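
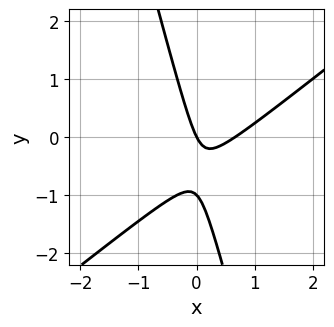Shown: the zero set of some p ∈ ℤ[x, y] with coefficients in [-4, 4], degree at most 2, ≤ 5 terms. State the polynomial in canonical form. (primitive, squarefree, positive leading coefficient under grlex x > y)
3*x^2 - 3*x*y - y^2 - 2*x - y

First, the degree is 2 — no degree-1 curve has this shape.
Next, against the integer gridlines: it crosses the x-axis at the gridline x = 0; the y-axis gridline crossings are at y ∈ {-1, 0}.
Finally, assembling these constraints gives the stated polynomial.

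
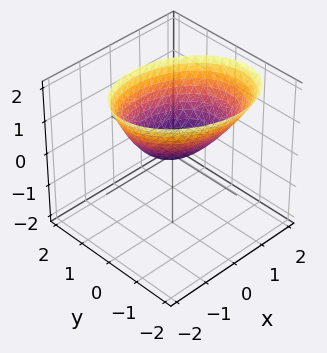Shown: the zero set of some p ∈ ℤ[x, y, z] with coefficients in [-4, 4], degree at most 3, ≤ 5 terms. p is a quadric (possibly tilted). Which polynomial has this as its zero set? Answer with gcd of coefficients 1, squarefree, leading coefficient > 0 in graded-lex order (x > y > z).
(a) Degree: the shape is more complex than any degree-1 surface, so deg p = 2.
(b) From the axis intercepts and sections: one y-axis crossing is at y = 0; it meets the z-axis at z = 0 (among the integer gridlines); it crosses the x-axis at the gridline x = 0.
(c) Solving for integer coefficients yields p as stated.

2*x^2 + x*y + 3*y^2 + y*z - 3*z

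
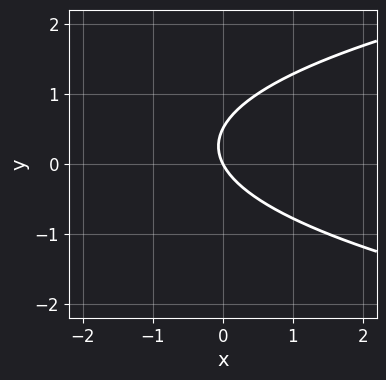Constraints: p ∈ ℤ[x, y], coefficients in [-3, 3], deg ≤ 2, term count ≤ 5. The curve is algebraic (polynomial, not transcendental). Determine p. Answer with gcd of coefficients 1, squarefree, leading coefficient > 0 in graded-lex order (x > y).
2*y^2 - 2*x - y

1. deg p = 2.
2. Reading off the gridlines: one y-axis crossing is at y = 0; one x-axis crossing is at x = 0.
3. Fitting integer coefficients to these (and the overall shape) gives p.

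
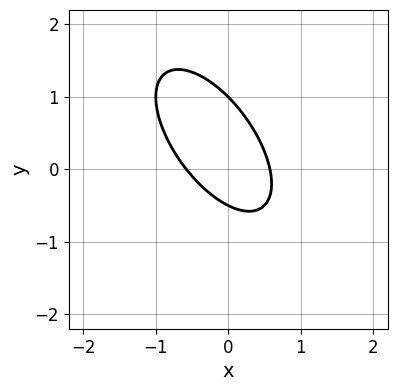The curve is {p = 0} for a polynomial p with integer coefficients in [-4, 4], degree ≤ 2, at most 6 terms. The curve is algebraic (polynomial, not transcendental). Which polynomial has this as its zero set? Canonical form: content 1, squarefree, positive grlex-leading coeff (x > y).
deg p = 2.
Reading off the gridlines: it meets the y-axis at y = 1 (among the integer gridlines).
The integer polynomial consistent with all of this is the stated p.

3*x^2 + 3*x*y + 2*y^2 - y - 1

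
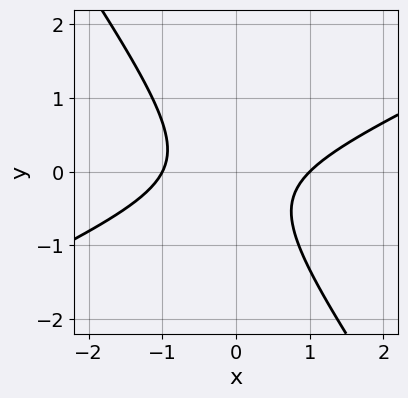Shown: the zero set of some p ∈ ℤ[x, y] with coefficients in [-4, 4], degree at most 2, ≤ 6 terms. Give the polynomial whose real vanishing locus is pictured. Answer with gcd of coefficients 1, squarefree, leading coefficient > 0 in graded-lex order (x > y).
2*x^2 - 3*x*y - 3*y^2 - y - 2

(a) The degree is 2 — the shape is more complex than any degree-1 curve.
(b) Observable constraints: among the integer gridlines, it crosses the x-axis at x ∈ {-1, 1}; no y-intercept at any integer in the box.
(c) These observations pin down the coefficients.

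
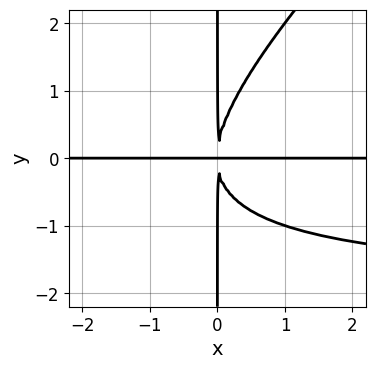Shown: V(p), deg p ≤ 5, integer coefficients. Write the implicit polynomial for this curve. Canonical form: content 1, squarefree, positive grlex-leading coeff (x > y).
x^2*y^2 - x*y^3 + 2*x^2*y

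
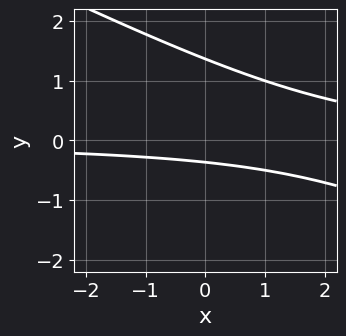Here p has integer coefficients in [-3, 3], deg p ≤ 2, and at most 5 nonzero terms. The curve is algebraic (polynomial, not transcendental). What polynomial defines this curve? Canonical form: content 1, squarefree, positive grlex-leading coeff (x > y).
x*y + 2*y^2 - 2*y - 1

Degree: the shape is more complex than any degree-1 curve, so deg p = 2.
Checking where it meets the axes: it misses every integer gridline on the x-axis.
Together with the visible shape, these determine p as stated.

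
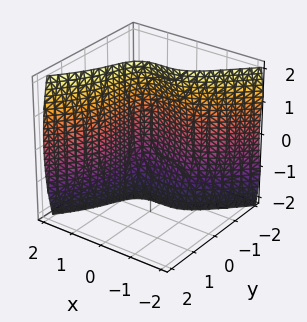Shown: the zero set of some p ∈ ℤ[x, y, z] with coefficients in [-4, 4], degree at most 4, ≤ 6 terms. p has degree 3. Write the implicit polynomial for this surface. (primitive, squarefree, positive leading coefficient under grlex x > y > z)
3*x^3 - 3*y^3 - y*z^2 - 3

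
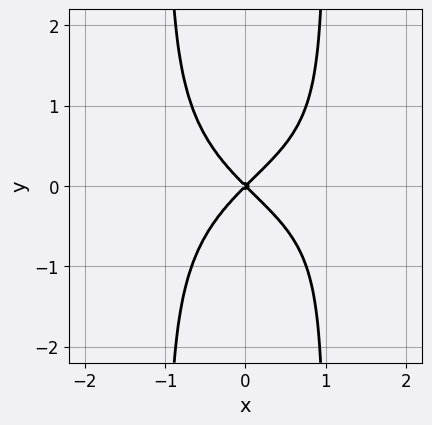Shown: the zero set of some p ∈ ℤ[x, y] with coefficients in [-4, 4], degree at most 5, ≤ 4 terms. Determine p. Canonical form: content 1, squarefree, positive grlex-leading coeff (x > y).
deg p = 4.
Symmetries: mirror symmetry y ↦ −y ⇒ only even powers of y.
Checking where it meets the axes: it meets the y-axis at y = 0 (among the integer gridlines); it crosses the x-axis at the gridline x = 0.
Assembling these constraints gives the stated polynomial.

3*x^2*y^2 - x^3 + 3*x^2 - 3*y^2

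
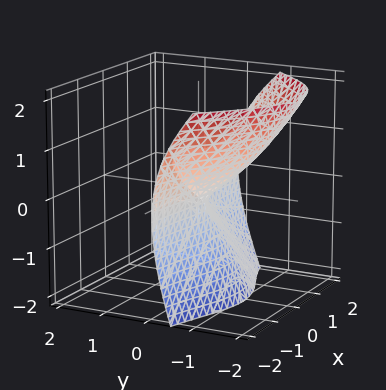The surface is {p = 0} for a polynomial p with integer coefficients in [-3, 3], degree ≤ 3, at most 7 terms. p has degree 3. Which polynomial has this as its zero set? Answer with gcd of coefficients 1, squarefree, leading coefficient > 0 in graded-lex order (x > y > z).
1. deg p = 3. The shape is more complex than any degree-2 surface.
2. From the axis intercepts and sections: it crosses the x-axis at the gridline x = 0; it meets the y-axis at y = 0 (among the integer gridlines); one z-axis crossing is at z = 0.
3. Matching integer coefficients to the picture gives p.

3*x^2*y + 2*y^3 - 3*y*z + 2*z^2 - x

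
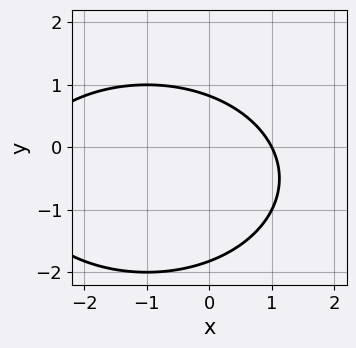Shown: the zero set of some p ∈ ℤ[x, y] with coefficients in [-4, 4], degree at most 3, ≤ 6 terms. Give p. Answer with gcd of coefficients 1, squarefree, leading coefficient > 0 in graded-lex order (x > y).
x^2 + 2*y^2 + 2*x + 2*y - 3

1. deg p = 2. No degree-1 curve has this shape.
2. Reading off the gridlines: it crosses the x-axis at the gridline x = 1.
3. Putting this together gives p.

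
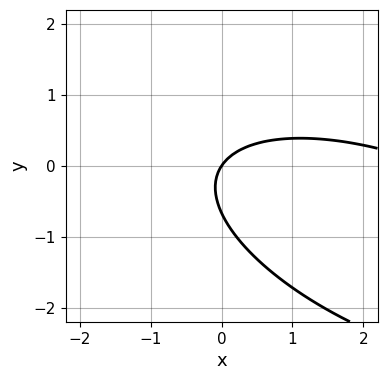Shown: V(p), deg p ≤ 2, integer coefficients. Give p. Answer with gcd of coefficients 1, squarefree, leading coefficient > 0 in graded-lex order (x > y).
x^2 + 2*x*y + 3*y^2 - 3*x + 2*y

(a) Degree: a generic line meets the curve in up to 2 points, so deg p = 2.
(b) Reading off the gridlines: it meets the x-axis at x = 0 (among the integer gridlines); it meets the y-axis at y = 0 (among the integer gridlines).
(c) The integer polynomial consistent with all of this is the stated p.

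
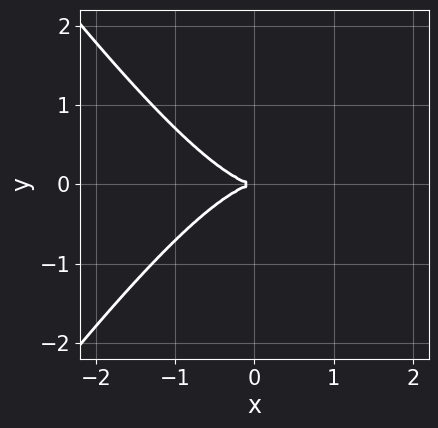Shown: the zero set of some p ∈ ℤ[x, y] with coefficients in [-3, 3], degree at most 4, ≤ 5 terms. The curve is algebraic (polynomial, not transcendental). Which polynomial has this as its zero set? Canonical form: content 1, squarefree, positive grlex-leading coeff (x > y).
2*x^3 - x*y^2 + 3*y^2

First, the degree is 3 — the shape is more complex than any degree-2 curve.
Then, symmetries: mirror symmetry y ↦ −y ⇒ only even powers of y.
Next, observable constraints: it meets the y-axis at y = 0 (among the integer gridlines); one x-axis crossing is at x = 0.
Finally, putting this together gives p.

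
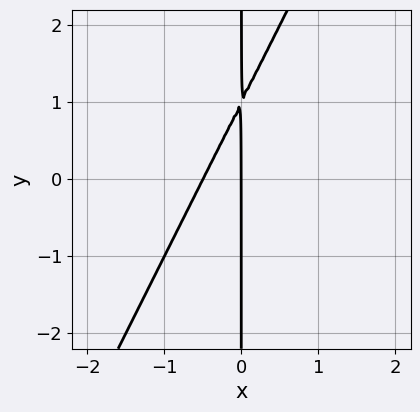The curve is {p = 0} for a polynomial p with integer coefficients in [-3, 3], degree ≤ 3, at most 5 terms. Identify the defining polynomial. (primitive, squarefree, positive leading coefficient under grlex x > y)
deg p = 2.
Reading off the gridlines: one x-axis crossing is at x = 0; the visible y-axis segment lies entirely on the curve.
Putting this together gives p.

2*x^2 - x*y + x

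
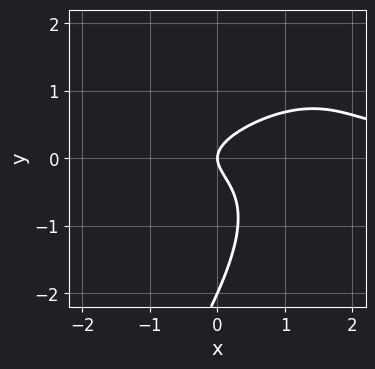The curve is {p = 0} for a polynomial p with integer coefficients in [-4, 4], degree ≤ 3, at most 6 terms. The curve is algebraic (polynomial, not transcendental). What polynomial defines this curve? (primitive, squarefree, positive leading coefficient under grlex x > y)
x^2*y - 2*x*y^2 + y^3 + 2*y^2 - x

deg p = 3. The shape is more complex than any degree-2 curve.
Checking where it meets the axes: it meets the x-axis at x = 0 (among the integer gridlines); the y-axis gridline crossings are at y ∈ {-2, 0}.
Assembling these constraints gives the stated polynomial.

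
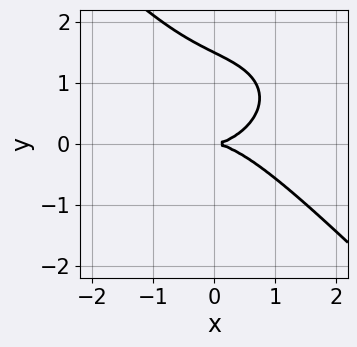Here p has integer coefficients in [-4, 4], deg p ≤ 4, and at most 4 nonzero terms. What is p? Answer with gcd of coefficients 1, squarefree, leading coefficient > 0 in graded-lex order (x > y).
x^3 + x*y^2 + 2*y^3 - 3*y^2

Degree: the shape is more complex than any degree-2 curve, so deg p = 3.
From the visible intercepts: one x-axis crossing is at x = 0; it meets the y-axis at y = 0 (among the integer gridlines).
These observations pin down the coefficients.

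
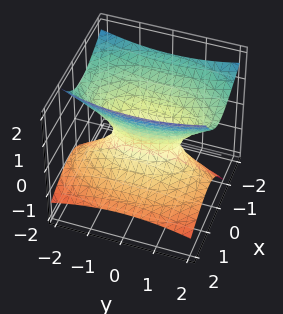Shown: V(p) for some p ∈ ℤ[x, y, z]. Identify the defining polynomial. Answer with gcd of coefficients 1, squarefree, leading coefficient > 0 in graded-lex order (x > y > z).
(a) Degree: a generic line meets the surface in up to 2 points, so deg p = 2.
(b) Reading off the gridlines: no z-intercept at any integer in the box; the y-axis gridline crossings are at y ∈ {-1, 1}.
(c) Assembling these constraints gives the stated polynomial.

3*x^2 + 3*x*z + y^2 - 3*z^2 - 1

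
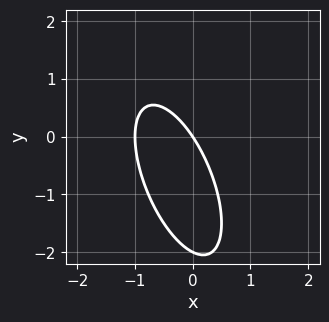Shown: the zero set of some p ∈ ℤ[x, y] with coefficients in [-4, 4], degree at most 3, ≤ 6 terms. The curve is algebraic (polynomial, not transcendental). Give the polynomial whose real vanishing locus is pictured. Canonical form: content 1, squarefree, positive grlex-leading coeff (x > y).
3*x^2 + 2*x*y + y^2 + 3*x + 2*y

Degree: a generic line meets the curve in up to 2 points, so deg p = 2.
Checking where it meets the axes: among the integer gridlines, it crosses the x-axis at x ∈ {-1, 0}; the y-axis gridline crossings are at y ∈ {-2, 0}.
Putting this together gives p.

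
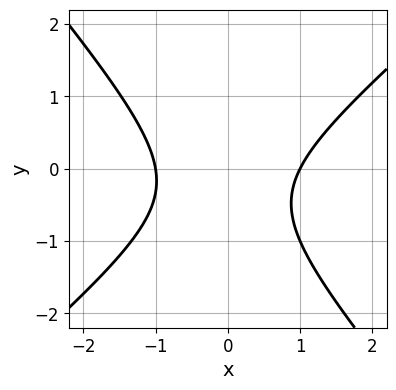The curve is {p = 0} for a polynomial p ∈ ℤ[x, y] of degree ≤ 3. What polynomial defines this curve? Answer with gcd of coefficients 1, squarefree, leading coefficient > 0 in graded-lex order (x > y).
(a) deg p = 2.
(b) From the axis intercepts and sections: the x-axis gridline crossings are at x ∈ {-1, 1}; it misses every integer gridline on the y-axis.
(c) Matching integer coefficients to the picture gives p.

3*x^2 - x*y - 3*y^2 - 2*y - 3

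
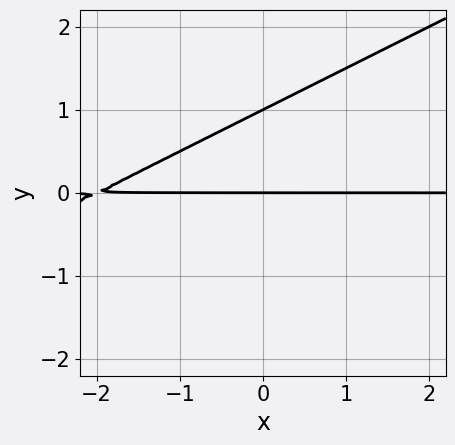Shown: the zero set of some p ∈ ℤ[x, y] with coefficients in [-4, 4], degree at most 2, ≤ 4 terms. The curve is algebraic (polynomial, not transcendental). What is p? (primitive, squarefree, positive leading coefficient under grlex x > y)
(a) deg p = 2. A generic line meets the curve in up to 2 points.
(b) Reading off the gridlines: the visible x-axis segment lies entirely on the curve; among the integer gridlines, it crosses the y-axis at y ∈ {0, 1}.
(c) The integer polynomial consistent with all of this is the stated p.

x*y - 2*y^2 + 2*y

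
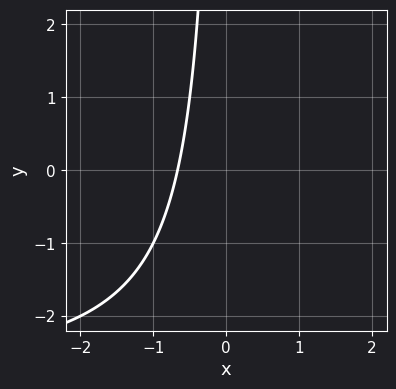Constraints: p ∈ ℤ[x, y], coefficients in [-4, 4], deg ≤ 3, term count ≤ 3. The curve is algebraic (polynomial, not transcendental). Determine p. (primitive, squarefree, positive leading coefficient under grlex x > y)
x*y + 3*x + 2

Degree: a generic line meets the curve in up to 2 points, so deg p = 2.
From the axis intercepts and sections: no y-intercept at any integer in the box.
Putting this together gives p.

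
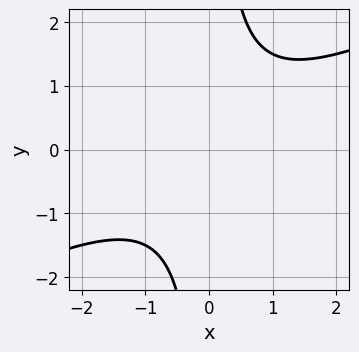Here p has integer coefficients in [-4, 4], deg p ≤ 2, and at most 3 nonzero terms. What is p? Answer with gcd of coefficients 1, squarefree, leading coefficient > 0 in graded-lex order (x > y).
x^2 - 2*x*y + 2

First, the degree is 2 — a generic line meets the curve in up to 2 points.
Then, reading off the gridlines: the curve avoids every integer x-axis point in the box; the curve avoids every integer y-axis point in the box.
Finally, matching integer coefficients to the picture gives p.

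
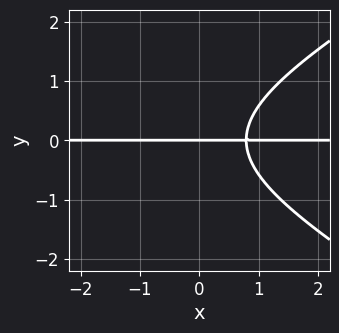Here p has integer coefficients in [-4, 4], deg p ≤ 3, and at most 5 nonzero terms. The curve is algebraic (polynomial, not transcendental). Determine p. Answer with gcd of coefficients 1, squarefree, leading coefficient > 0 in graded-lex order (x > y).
First, degree: no degree-2 curve has this shape, so deg p = 3.
Next, reading off the gridlines: the visible x-axis segment lies entirely on the curve; it meets the y-axis at y = 0 (among the integer gridlines).
Finally, matching integer coefficients to the picture gives p.

x^2*y - 3*y^3 + 3*x*y - 3*y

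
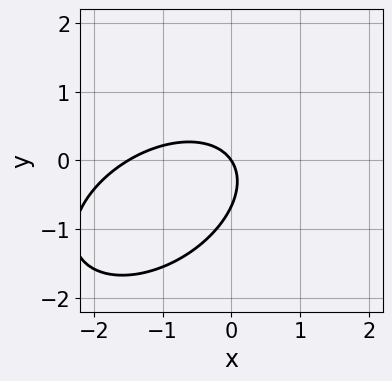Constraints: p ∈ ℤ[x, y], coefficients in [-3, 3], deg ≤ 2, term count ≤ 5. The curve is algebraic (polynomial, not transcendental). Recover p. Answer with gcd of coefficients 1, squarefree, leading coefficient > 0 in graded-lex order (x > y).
(a) deg p = 2. A generic line meets the curve in up to 2 points.
(b) Observable constraints: one x-axis crossing is at x = 0; it meets the y-axis at y = 0 (among the integer gridlines).
(c) These observations pin down the coefficients.

2*x^2 - 2*x*y + 3*y^2 + 3*x + 2*y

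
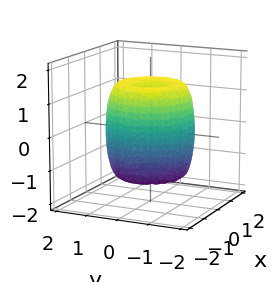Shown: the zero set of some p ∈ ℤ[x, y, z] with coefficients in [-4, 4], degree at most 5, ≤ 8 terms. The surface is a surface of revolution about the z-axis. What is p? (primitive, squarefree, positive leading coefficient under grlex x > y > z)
1. Degree: no degree-3 surface has this shape, so deg p = 4.
2. Symmetries: rotational symmetry about the z-axis ⇒ p depends on x, y only through x² + y².
3. Checking where it meets the axes: a circular section at z = -1 has radius between 1 and 2; the z-axis gridline crossings are at z ∈ {-1, 1}.
4. Together with the visible shape, these determine p as stated.

2*x^4 + 4*x^2*y^2 + 2*y^4 - 3*x^2 - 3*y^2 + z^2 - 1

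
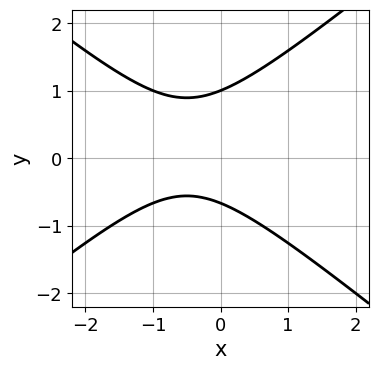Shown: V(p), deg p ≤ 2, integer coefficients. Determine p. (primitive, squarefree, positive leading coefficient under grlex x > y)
2*x^2 - 3*y^2 + 2*x + y + 2

1. Degree: a generic line meets the curve in up to 2 points, so deg p = 2.
2. From the visible intercepts: the curve avoids every integer x-axis point in the box; it crosses the y-axis at the gridline y = 1.
3. Solving for integer coefficients yields p as stated.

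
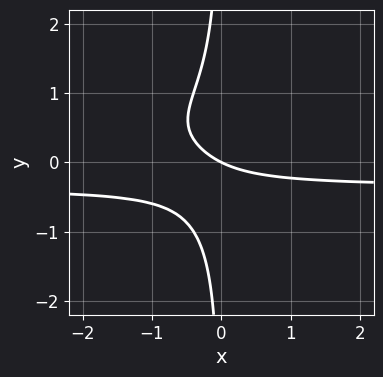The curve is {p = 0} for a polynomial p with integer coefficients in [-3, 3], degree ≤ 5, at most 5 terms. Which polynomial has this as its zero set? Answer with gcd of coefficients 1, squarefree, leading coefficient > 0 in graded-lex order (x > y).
3*x*y^3 - x*y^2 + 2*x*y + x + 2*y

The degree is 4 — the shape is more complex than any degree-3 curve.
Observable constraints: it crosses the y-axis at the gridline y = 0; it crosses the x-axis at the gridline x = 0.
The integer polynomial consistent with all of this is the stated p.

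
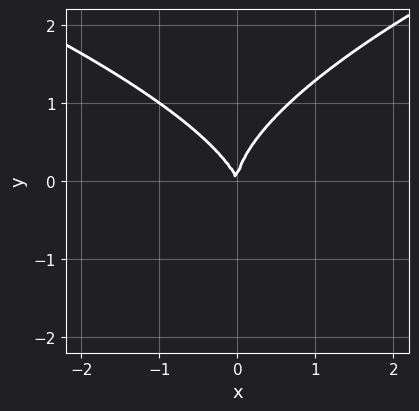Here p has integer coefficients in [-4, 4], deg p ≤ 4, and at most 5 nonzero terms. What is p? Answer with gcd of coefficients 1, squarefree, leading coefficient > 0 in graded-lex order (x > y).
2*y^3 - 3*x^2 - x*y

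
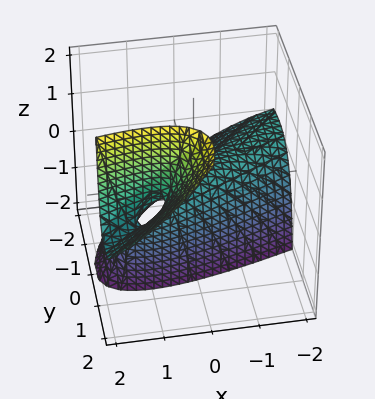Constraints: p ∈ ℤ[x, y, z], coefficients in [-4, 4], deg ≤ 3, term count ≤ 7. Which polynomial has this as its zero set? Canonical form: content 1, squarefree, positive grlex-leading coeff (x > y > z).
x^2 - 3*x*y + 2*y^2 - 3*y*z + 2*z

First, degree: no degree-1 surface has this shape, so deg p = 2.
Then, from the axis intercepts and sections: it crosses the z-axis at the gridline z = 0; it crosses the x-axis at the gridline x = 0; one y-axis crossing is at y = 0.
Finally, putting this together gives p.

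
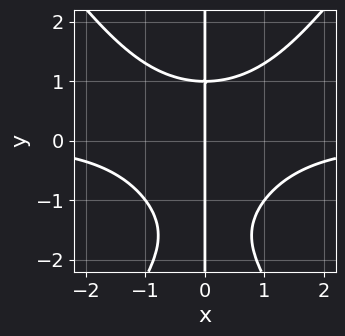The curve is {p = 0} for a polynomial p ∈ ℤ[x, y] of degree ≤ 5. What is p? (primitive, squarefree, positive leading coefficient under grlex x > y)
Degree: no degree-3 curve has this shape, so deg p = 4.
Reading off the gridlines: it meets the x-axis at x = 0 (among the integer gridlines); every point of the y-axis in the box is on the curve.
Solving for integer coefficients yields p as stated.

2*x^3*y - x*y^3 - 2*x*y^2 + 3*x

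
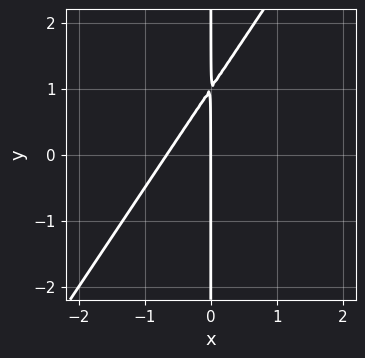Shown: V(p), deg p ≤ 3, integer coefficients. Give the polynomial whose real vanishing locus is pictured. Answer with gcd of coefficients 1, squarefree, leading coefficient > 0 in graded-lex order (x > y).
First, the degree is 2 — no degree-1 curve has this shape.
Then, from the axis intercepts and sections: the visible y-axis segment lies entirely on the curve; it meets the x-axis at x = 0 (among the integer gridlines).
Finally, fitting integer coefficients to these (and the overall shape) gives p.

3*x^2 - 2*x*y + 2*x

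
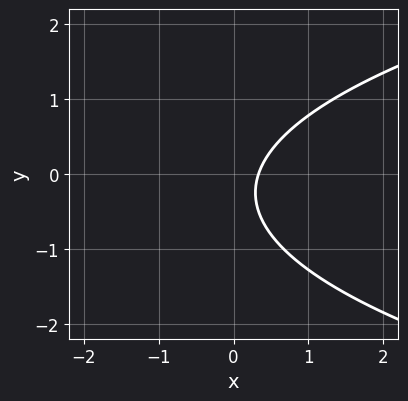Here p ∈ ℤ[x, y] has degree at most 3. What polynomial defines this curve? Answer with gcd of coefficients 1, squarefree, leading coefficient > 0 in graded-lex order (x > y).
1. Degree: no degree-1 curve has this shape, so deg p = 2.
2. Checking where it meets the axes: no y-intercept at any integer in the box.
3. Solving for integer coefficients yields p as stated.

2*y^2 - 3*x + y + 1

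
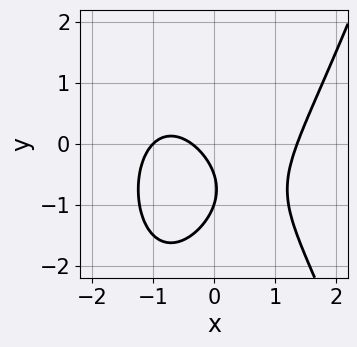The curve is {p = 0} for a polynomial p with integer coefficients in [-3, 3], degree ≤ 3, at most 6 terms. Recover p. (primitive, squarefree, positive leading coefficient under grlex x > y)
1. Degree: no degree-2 curve has this shape, so deg p = 3.
2. From the visible intercepts: one x-axis crossing is at x = -1; one y-axis crossing is at y = -1.
3. Matching integer coefficients to the picture gives p.

2*x^3 - 2*y^2 - 3*x - 3*y - 1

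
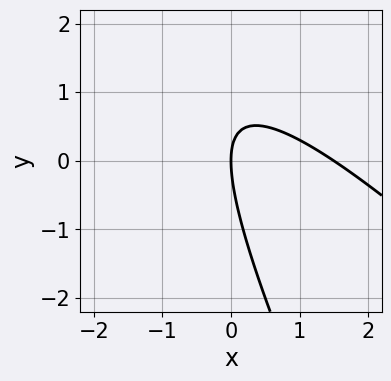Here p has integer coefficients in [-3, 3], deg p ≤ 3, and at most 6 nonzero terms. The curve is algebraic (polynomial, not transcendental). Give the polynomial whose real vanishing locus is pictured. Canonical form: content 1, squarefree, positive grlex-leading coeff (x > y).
1. deg p = 2.
2. Against the integer gridlines: it meets the y-axis at y = 0 (among the integer gridlines); it meets the x-axis at x = 0 (among the integer gridlines).
3. Fitting integer coefficients to these (and the overall shape) gives p.

2*x^2 + 3*x*y + y^2 - 3*x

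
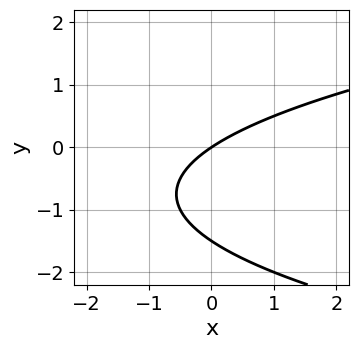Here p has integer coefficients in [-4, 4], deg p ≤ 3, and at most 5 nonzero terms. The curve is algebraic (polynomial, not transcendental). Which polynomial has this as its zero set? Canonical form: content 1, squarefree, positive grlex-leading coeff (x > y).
First, degree: no degree-1 curve has this shape, so deg p = 2.
Then, from the visible intercepts: it meets the x-axis at x = 0 (among the integer gridlines); one y-axis crossing is at y = 0.
Finally, putting this together gives p.

2*y^2 - 2*x + 3*y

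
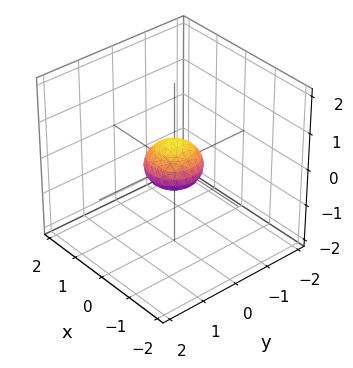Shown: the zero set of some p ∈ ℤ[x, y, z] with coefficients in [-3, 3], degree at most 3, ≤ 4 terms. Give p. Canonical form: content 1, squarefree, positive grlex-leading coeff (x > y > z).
2*x^2 + 2*y^2 + 3*z^2 - 1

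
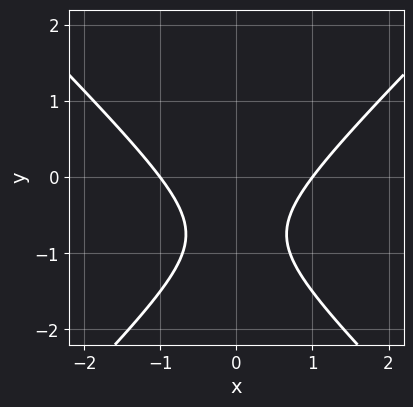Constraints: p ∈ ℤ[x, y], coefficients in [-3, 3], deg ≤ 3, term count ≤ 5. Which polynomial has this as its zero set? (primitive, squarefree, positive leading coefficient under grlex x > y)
(a) Degree: no degree-1 curve has this shape, so deg p = 2.
(b) Symmetries: the x ↦ −x reflection is a symmetry, so x appears only in even powers.
(c) Reading off the gridlines: it misses every integer gridline on the y-axis; among the integer gridlines, it crosses the x-axis at x ∈ {-1, 1}.
(d) Fitting integer coefficients to these (and the overall shape) gives p.

2*x^2 - 2*y^2 - 3*y - 2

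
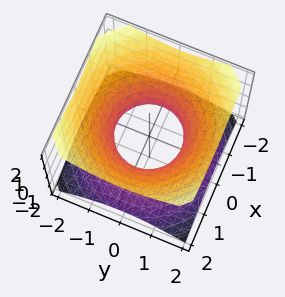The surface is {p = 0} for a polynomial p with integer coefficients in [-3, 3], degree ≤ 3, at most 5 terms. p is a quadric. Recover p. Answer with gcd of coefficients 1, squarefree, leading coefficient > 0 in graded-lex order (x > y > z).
First, degree: an hourglass — one-sheet hyperboloid; a quadric, so deg p = 2.
Then, symmetry: every cross-section ⟂ z is a circle, so x, y appear only via x² + y²; it's symmetric under z → −z, forcing even powers of z.
Then, checking where it meets the axes: a circular section at z = 0 has radius exactly 1; among the integer gridlines, it crosses the y-axis at y ∈ {-1, 1}; the x-axis gridline crossings are at x ∈ {-1, 1}; it misses every integer gridline on the z-axis.
Finally, fitting integer coefficients to these (and the overall shape) gives p.

2*x^2 + 2*y^2 - 3*z^2 - 2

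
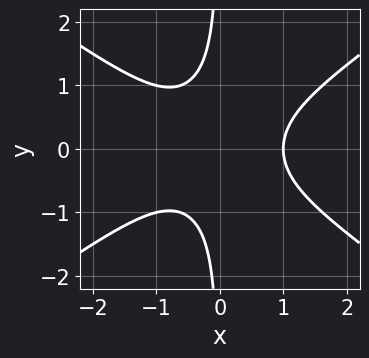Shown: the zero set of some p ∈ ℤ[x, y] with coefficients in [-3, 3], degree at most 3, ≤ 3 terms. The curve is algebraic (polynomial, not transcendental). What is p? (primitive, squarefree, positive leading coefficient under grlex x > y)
1. The degree is 3 — the shape is more complex than any degree-2 curve.
2. Symmetries: mirror symmetry y ↦ −y ⇒ only even powers of y.
3. Against the integer gridlines: the curve avoids every integer y-axis point in the box; it crosses the x-axis at the gridline x = 1.
4. Fitting integer coefficients to these (and the overall shape) gives p.

x^3 - 2*x*y^2 - 1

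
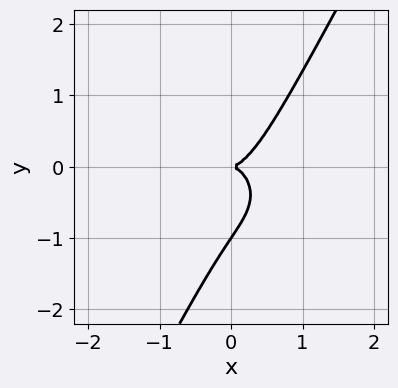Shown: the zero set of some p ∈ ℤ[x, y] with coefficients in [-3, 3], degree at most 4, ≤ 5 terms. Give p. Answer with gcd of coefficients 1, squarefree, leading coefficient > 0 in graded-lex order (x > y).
(a) deg p = 3. A generic line meets the curve in up to 3 points.
(b) Against the integer gridlines: one x-axis crossing is at x = 0; among the integer gridlines, it crosses the y-axis at y ∈ {-1, 0}.
(c) Assembling these constraints gives the stated polynomial.

3*x^3 + 3*x*y^2 - 2*y^3 - 2*y^2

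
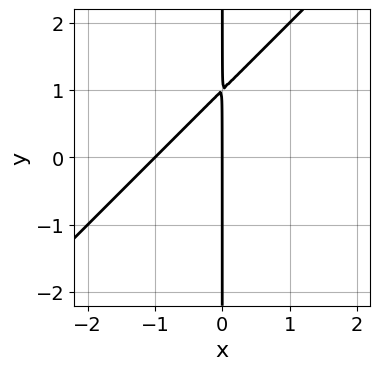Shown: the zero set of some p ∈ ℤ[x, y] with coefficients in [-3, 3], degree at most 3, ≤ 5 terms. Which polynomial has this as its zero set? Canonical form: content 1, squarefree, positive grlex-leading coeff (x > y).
The degree is 2 — no degree-1 curve has this shape.
From the visible intercepts: the visible y-axis segment lies entirely on the curve; the x-axis gridline crossings are at x ∈ {-1, 0}.
Solving for integer coefficients yields p as stated.

x^2 - x*y + x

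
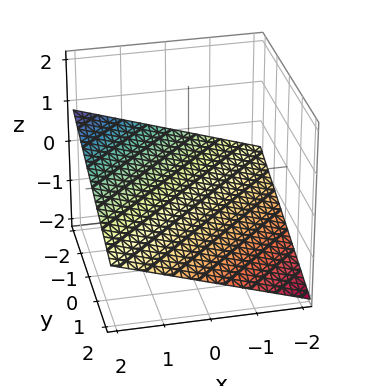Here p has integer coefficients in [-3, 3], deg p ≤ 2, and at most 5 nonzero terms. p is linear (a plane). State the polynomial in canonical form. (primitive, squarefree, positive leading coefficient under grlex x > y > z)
(a) Degree: every cross-section is a straight line — this is a plane, so deg p = 1.
(b) Against the integer gridlines: one y-axis crossing is at y = -2; it meets the x-axis at x = 2 (among the integer gridlines).
(c) These observations pin down the coefficients.

x - y - 3*z - 2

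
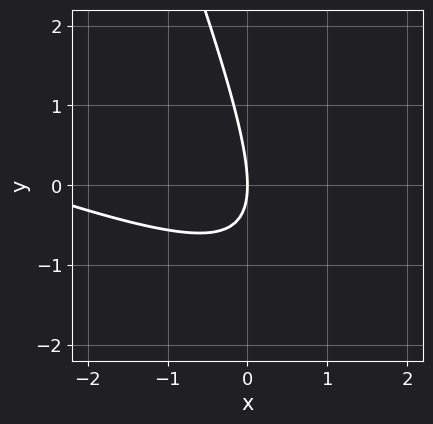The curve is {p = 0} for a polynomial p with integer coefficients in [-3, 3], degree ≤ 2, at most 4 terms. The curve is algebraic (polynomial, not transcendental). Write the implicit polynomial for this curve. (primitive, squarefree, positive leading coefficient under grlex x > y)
x^2 + 3*x*y + y^2 + 3*x

(a) The degree is 2 — the shape is more complex than any degree-1 curve.
(b) Checking where it meets the axes: one x-axis crossing is at x = 0; one y-axis crossing is at y = 0.
(c) Matching integer coefficients to the picture gives p.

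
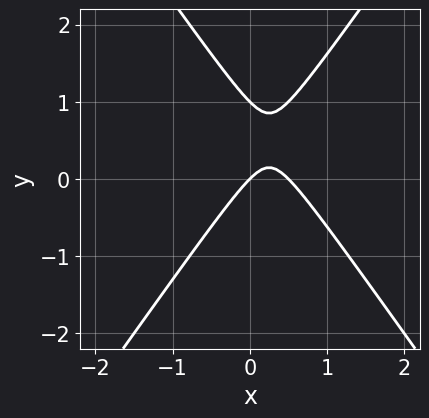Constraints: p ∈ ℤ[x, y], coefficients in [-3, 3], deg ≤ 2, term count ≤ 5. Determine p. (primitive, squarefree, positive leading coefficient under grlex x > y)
deg p = 2. The shape is more complex than any degree-1 curve.
From the visible intercepts: the y-axis gridline crossings are at y ∈ {0, 1}; it meets the x-axis at x = 0 (among the integer gridlines).
Solving for integer coefficients yields p as stated.

2*x^2 - y^2 - x + y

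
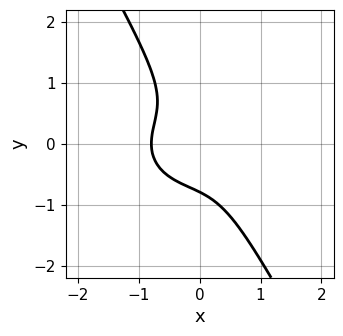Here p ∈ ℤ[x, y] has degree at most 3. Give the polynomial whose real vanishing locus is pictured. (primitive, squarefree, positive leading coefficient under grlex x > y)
2*x^3 + 3*x*y^2 + 2*y^3 + 1

First, the degree is 3 — the shape is more complex than any degree-2 curve.
Finally, matching integer coefficients to the picture gives p.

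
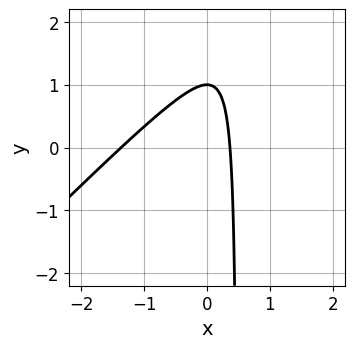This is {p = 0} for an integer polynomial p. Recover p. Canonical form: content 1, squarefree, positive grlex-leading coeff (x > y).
1. deg p = 2. No degree-1 curve has this shape.
2. Against the integer gridlines: it crosses the y-axis at the gridline y = 1.
3. Solving for integer coefficients yields p as stated.

2*x^2 - 2*x*y + 2*x + y - 1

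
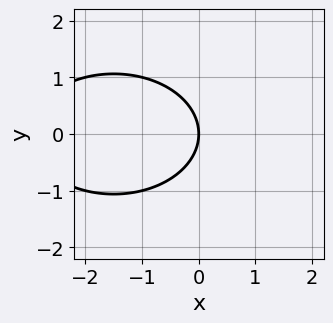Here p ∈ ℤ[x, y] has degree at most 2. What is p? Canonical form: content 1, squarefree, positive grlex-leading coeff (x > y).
The degree is 2 — no degree-1 curve has this shape.
Symmetries: mirror symmetry y ↦ −y ⇒ only even powers of y.
Observable constraints: it crosses the x-axis at the gridline x = 0; one y-axis crossing is at y = 0.
Fitting integer coefficients to these (and the overall shape) gives p.

x^2 + 2*y^2 + 3*x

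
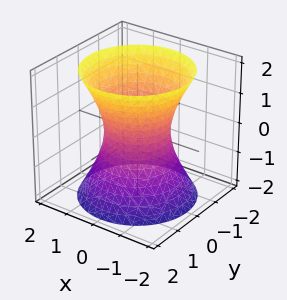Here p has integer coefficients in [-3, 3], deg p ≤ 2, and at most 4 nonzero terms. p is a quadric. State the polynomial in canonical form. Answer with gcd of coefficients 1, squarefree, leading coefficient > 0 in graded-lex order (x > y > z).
2*x^2 + 2*y^2 - z^2 - 2

(a) deg p = 2. An hourglass — one-sheet hyperboloid; a quadric.
(b) Symmetries: it's symmetric under z → −z, forcing even powers of z; the surface is invariant under rotation about z: p = q(x² + y², z).
(c) Checking where it meets the axes: among the integer gridlines, it crosses the x-axis at x ∈ {-1, 1}; it misses every integer gridline on the z-axis; among the integer gridlines, it crosses the y-axis at y ∈ {-1, 1}.
(d) Putting this together gives p.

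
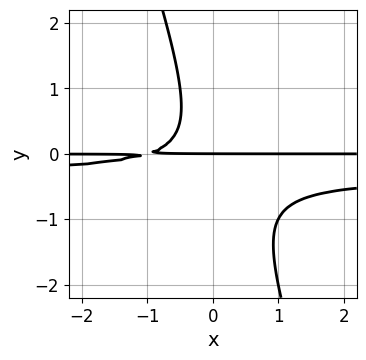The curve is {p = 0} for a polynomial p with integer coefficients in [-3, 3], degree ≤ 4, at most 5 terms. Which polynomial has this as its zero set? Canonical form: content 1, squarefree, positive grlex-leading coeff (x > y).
3*x*y^2 + y^3 + x*y + y

(a) deg p = 3.
(b) Against the integer gridlines: every point of the x-axis in the box is on the curve; it meets the y-axis at y = 0 (among the integer gridlines).
(c) The integer polynomial consistent with all of this is the stated p.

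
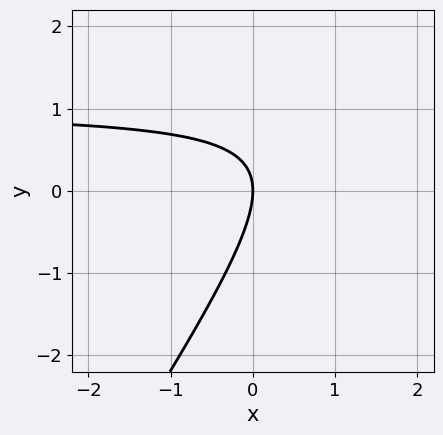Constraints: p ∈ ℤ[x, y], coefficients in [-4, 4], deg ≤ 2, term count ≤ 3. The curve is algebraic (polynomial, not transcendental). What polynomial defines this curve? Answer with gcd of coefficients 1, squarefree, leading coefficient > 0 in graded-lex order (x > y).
3*x*y - 2*y^2 - 3*x

Degree: a generic line meets the curve in up to 2 points, so deg p = 2.
Observable constraints: it meets the y-axis at y = 0 (among the integer gridlines); one x-axis crossing is at x = 0.
Matching integer coefficients to the picture gives p.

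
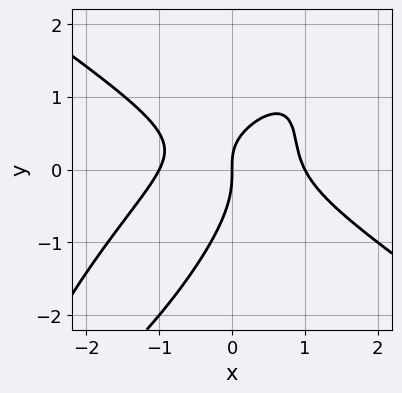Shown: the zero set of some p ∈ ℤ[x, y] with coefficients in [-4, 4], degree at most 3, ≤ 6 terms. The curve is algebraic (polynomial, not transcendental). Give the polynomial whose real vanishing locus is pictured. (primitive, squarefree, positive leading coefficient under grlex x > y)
(a) Degree: a generic line meets the curve in up to 3 points, so deg p = 3.
(b) Against the integer gridlines: the x-axis gridline crossings are at x ∈ {-1, 0, 1}; one y-axis crossing is at y = 0.
(c) These observations pin down the coefficients.

2*x^3 - 3*x*y^2 + 2*y^3 + 2*x*y - 2*x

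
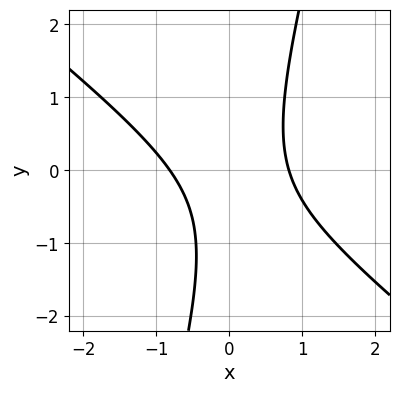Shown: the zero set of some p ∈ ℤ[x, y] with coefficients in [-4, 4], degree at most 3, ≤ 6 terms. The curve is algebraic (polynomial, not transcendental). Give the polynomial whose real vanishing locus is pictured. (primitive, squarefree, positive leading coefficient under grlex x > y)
(a) The degree is 2 — a generic line meets the curve in up to 2 points.
(b) Reading off the gridlines: it misses every integer gridline on the y-axis.
(c) Matching integer coefficients to the picture gives p.

3*x^2 + 3*x*y - y^2 - y - 2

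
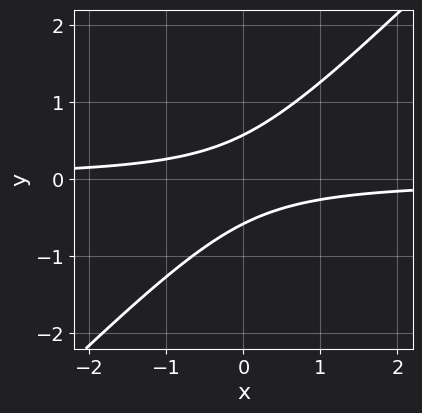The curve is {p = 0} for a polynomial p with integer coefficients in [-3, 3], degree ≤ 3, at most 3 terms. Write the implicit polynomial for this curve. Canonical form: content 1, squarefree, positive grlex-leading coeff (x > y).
3*x*y - 3*y^2 + 1

First, degree: the shape is more complex than any degree-1 curve, so deg p = 2.
Next, checking where it meets the axes: no x-intercept at any integer in the box.
Finally, solving for integer coefficients yields p as stated.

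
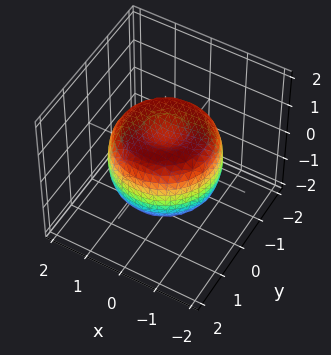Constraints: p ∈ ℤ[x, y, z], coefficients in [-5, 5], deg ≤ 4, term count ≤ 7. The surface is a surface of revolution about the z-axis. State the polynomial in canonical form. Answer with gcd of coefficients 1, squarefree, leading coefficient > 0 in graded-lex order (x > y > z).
2*x^4 + 4*x^2*y^2 + 2*y^4 - 3*x^2 - 3*y^2 + 3*z^2 - 2

First, deg p = 4. No degree-3 surface has this shape.
Next, by symmetry, every cross-section ⟂ z is a circle, so x, y appear only via x² + y².
Next, reading off the gridlines: a circular section at z = -1 has radius between 0 and 1.
Finally, putting this together gives p.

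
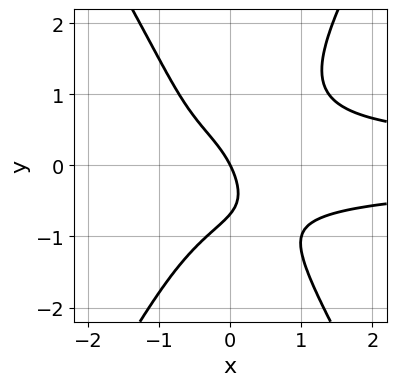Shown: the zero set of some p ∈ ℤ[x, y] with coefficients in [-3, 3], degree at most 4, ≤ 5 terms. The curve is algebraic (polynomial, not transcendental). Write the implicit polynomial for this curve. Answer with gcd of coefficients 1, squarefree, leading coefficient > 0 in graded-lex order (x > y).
3*x^2*y^2 - y^4 - y^2 - 2*x - y

Degree: no degree-3 curve has this shape, so deg p = 4.
Observable constraints: it meets the y-axis at y = 0 (among the integer gridlines); it crosses the x-axis at the gridline x = 0.
Fitting integer coefficients to these (and the overall shape) gives p.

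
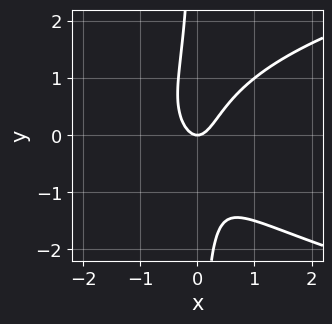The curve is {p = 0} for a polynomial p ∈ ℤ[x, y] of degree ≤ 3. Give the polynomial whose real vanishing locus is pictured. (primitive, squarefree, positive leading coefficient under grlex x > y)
2*x*y^2 - 3*x^2 + y

Degree: a generic line meets the curve in up to 3 points, so deg p = 3.
Checking where it meets the axes: it crosses the y-axis at the gridline y = 0; it crosses the x-axis at the gridline x = 0.
Putting this together gives p.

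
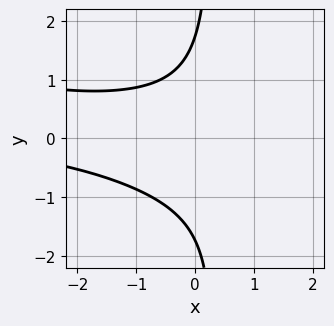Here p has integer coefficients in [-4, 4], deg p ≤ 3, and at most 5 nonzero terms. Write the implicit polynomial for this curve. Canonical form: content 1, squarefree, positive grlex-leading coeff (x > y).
1. deg p = 3. The shape is more complex than any degree-2 curve.
2. From the visible intercepts: the curve avoids every integer x-axis point in the box.
3. Putting this together gives p.

x^2*y + 3*x*y^2 + x*y - y^2 + 3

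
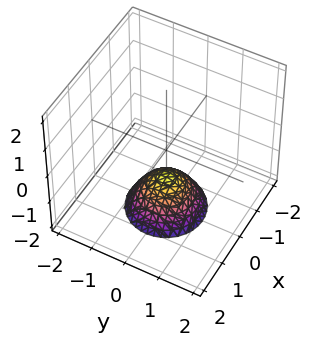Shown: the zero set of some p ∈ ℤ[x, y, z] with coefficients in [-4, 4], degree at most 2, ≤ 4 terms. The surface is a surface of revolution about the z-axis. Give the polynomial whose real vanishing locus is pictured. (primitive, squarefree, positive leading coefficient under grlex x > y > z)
x^2 + y^2 + z + 1

(a) Degree: no degree-1 surface has this shape, so deg p = 2.
(b) Symmetry: every cross-section ⟂ z is a circle, so x, y appear only via x² + y².
(c) Checking where it meets the axes: a circular section at z = -2 has radius exactly 1; it misses every integer gridline on the y-axis; it meets the z-axis at z = -1 (among the integer gridlines); no x-intercept at any integer in the box.
(d) Matching integer coefficients to the picture gives p.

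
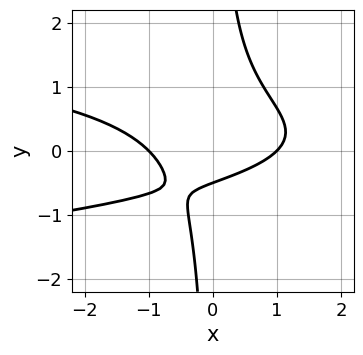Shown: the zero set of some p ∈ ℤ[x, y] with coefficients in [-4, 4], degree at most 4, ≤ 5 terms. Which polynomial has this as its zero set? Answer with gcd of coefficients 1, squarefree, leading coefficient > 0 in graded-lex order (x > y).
(a) The degree is 3 — no degree-2 curve has this shape.
(b) From the axis intercepts and sections: among the integer gridlines, it crosses the x-axis at x ∈ {-1, 1}.
(c) Matching integer coefficients to the picture gives p.

3*x*y^2 + x^2 - 2*y - 1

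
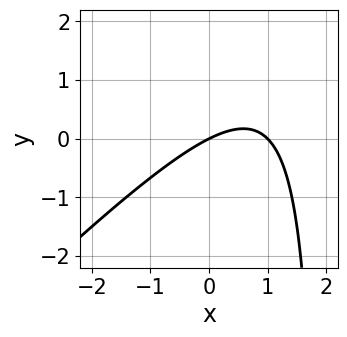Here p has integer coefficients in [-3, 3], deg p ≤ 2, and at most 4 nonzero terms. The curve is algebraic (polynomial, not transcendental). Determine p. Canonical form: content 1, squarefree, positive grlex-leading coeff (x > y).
x^2 - x*y - x + 2*y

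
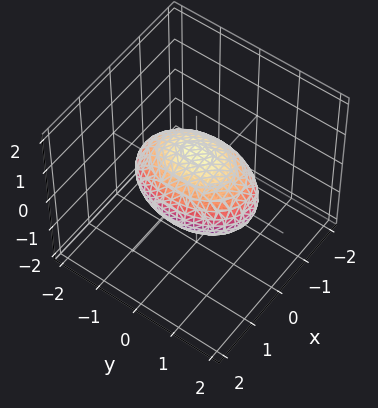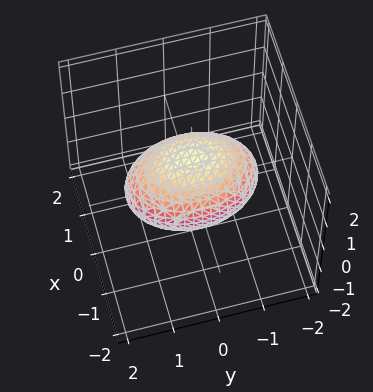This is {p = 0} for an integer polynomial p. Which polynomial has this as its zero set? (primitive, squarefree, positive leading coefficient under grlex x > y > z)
1. deg p = 2.
2. Symmetries: mirror symmetry z ↦ −z ⇒ only even powers of z; the x ↦ −x reflection is a symmetry, so x appears only in even powers; mirror symmetry y ↦ −y ⇒ only even powers of y.
3. Against the integer gridlines: among the integer gridlines, it crosses the z-axis at z ∈ {-1, 1}; among the integer gridlines, it crosses the x-axis at x ∈ {-1, 1}.
4. Fitting integer coefficients to these (and the overall shape) gives p.

2*x^2 + y^2 + 2*z^2 - 2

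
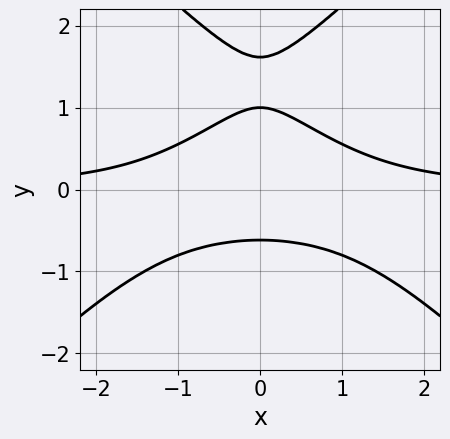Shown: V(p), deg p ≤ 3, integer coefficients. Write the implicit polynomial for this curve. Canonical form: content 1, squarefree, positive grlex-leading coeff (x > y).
x^2*y - y^3 + 2*y^2 - 1

1. Degree: no degree-2 curve has this shape, so deg p = 3.
2. Symmetries: the x ↦ −x reflection is a symmetry, so x appears only in even powers.
3. Reading off the gridlines: it crosses the y-axis at the gridline y = 1; no x-intercept at any integer in the box.
4. The integer polynomial consistent with all of this is the stated p.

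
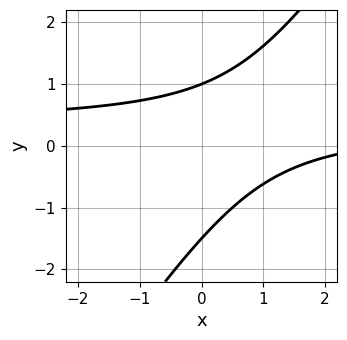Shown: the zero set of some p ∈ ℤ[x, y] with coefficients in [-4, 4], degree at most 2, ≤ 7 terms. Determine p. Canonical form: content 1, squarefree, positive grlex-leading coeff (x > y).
First, the degree is 2 — no degree-1 curve has this shape.
Next, checking where it meets the axes: it meets the y-axis at y = 1 (among the integer gridlines); it misses every integer gridline on the x-axis.
Finally, solving for integer coefficients yields p as stated.

3*x*y - 2*y^2 - x - y + 3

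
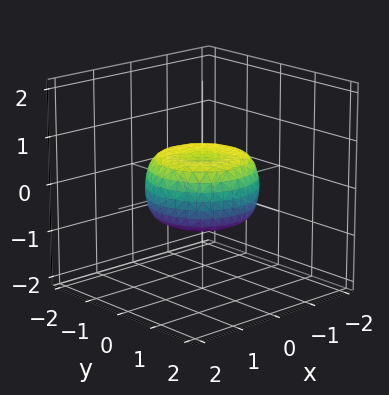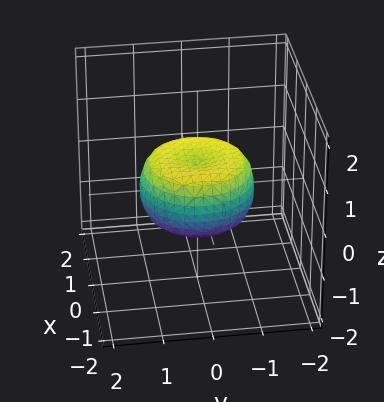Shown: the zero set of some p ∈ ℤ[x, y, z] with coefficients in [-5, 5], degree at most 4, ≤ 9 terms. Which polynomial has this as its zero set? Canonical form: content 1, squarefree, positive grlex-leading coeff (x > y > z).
2*x^4 + 4*x^2*y^2 + 2*y^4 - 2*x^2 - 2*y^2 + 3*z^2 - 1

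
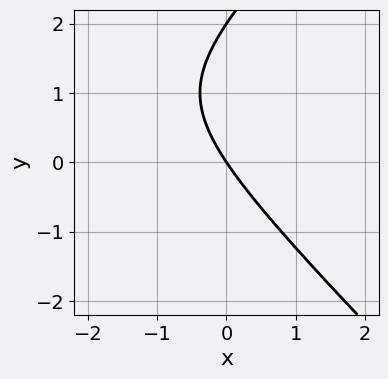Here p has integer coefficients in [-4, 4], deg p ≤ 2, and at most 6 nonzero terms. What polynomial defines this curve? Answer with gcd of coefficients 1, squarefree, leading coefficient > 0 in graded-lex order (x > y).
x^2 - y^2 + 3*x + 2*y

deg p = 2.
From the axis intercepts and sections: the y-axis gridline crossings are at y ∈ {0, 2}; it meets the x-axis at x = 0 (among the integer gridlines).
The integer polynomial consistent with all of this is the stated p.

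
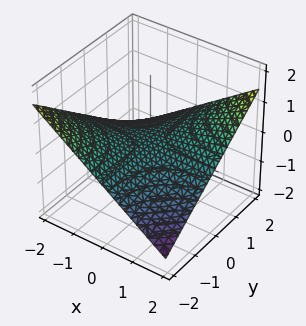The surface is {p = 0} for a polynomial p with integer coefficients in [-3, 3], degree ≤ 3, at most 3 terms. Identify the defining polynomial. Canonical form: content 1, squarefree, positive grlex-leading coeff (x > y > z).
x*y - 3*z

First, the degree is 2 — a hyperbolic paraboloid; a quadric.
Then, against the integer gridlines: it meets the z-axis at z = 0 (among the integer gridlines); every point of the x-axis in the box is on the surface.
Finally, together with the visible shape, these determine p as stated. Check: (0, 2, 0) on the y-axis lies on the surface, and p(0, 2, 0) = 0. ✓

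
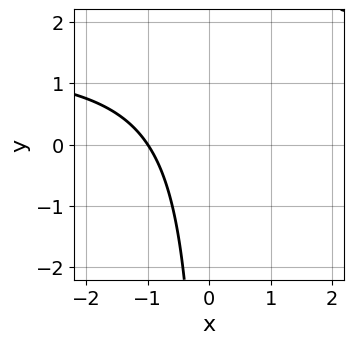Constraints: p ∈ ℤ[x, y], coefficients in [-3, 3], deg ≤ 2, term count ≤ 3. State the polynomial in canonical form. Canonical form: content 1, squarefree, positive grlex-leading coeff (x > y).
2*x*y - 3*x - 3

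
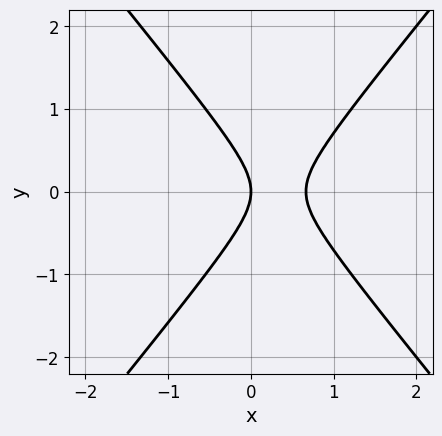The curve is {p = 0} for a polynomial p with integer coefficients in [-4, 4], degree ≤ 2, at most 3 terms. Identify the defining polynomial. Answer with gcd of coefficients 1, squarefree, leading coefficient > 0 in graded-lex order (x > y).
3*x^2 - 2*y^2 - 2*x

Degree: no degree-1 curve has this shape, so deg p = 2.
Symmetries: it's symmetric under y → −y, forcing even powers of y.
From the visible intercepts: it meets the y-axis at y = 0 (among the integer gridlines); one x-axis crossing is at x = 0.
Matching integer coefficients to the picture gives p.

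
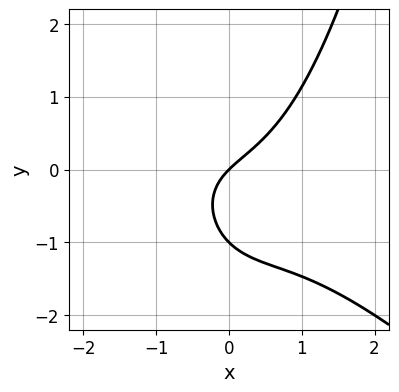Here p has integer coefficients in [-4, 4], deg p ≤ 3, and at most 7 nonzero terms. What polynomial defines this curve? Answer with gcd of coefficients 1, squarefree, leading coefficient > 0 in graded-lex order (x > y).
1. Degree: the shape is more complex than any degree-2 curve, so deg p = 3.
2. Checking where it meets the axes: among the integer gridlines, it crosses the y-axis at y ∈ {-1, 0}; it meets the x-axis at x = 0 (among the integer gridlines).
3. Together with the visible shape, these determine p as stated.

2*x^3 + 2*x^2*y - 3*y^2 + 3*x - 3*y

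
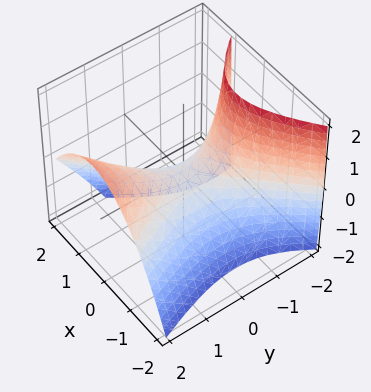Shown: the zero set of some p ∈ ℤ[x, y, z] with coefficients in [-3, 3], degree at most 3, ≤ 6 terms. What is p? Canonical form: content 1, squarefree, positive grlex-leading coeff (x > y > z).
2*x^2 - x*y - y^2 + y*z + 2*z

First, deg p = 2.
Next, against the integer gridlines: one z-axis crossing is at z = 0; it crosses the y-axis at the gridline y = 0.
Finally, the integer polynomial consistent with all of this is the stated p.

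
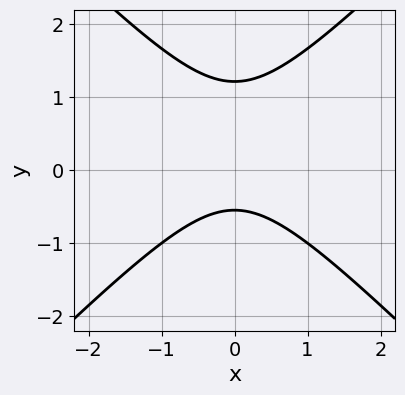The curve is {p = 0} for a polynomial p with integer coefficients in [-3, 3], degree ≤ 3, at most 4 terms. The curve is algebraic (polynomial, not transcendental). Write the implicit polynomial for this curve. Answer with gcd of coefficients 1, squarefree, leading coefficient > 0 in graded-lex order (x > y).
Degree: a generic line meets the curve in up to 2 points, so deg p = 2.
Symmetries: mirror symmetry x ↦ −x ⇒ only even powers of x.
Against the integer gridlines: no x-intercept at any integer in the box.
Fitting integer coefficients to these (and the overall shape) gives p.

3*x^2 - 3*y^2 + 2*y + 2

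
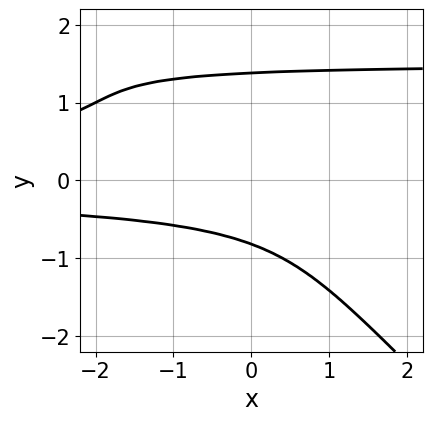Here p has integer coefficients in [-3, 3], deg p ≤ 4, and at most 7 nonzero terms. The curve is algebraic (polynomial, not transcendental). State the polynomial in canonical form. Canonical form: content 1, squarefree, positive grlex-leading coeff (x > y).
1. Degree: no degree-3 curve has this shape, so deg p = 4.
2. Against the integer gridlines: it misses every integer gridline on the x-axis.
3. Together with the visible shape, these determine p as stated.

2*x*y^3 + 2*y^4 - 3*x*y^2 - 2*y^3 - 2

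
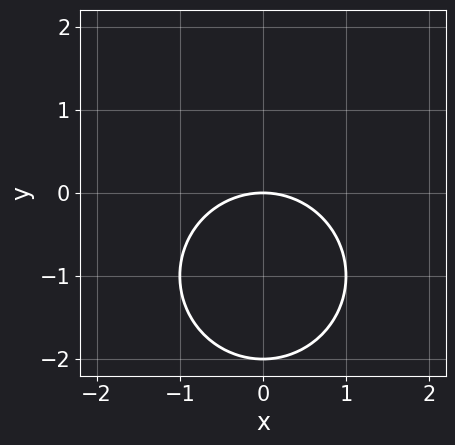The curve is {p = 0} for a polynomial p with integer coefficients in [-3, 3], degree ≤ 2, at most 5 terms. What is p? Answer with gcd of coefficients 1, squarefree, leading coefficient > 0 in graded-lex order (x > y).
Degree: no degree-1 curve has this shape, so deg p = 2.
Symmetries: the x ↦ −x reflection is a symmetry, so x appears only in even powers.
Against the integer gridlines: it meets the x-axis at x = 0 (among the integer gridlines); the y-axis gridline crossings are at y ∈ {-2, 0}.
Together with the visible shape, these determine p as stated.

x^2 + y^2 + 2*y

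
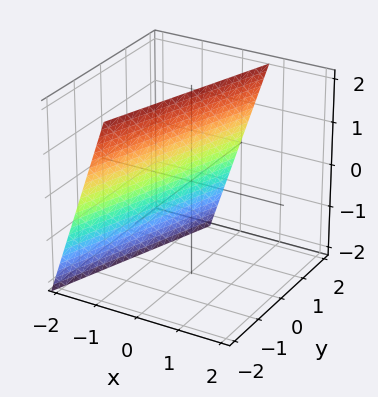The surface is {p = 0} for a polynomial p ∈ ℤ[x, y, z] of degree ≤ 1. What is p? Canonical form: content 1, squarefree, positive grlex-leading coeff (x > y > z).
3*x - y - z + 2

1. deg p = 1. Every cross-section is a straight line — this is a plane.
2. Reading off the gridlines: one z-axis crossing is at z = 2; it meets the y-axis at y = 2 (among the integer gridlines).
3. Together with the visible shape, these determine p as stated.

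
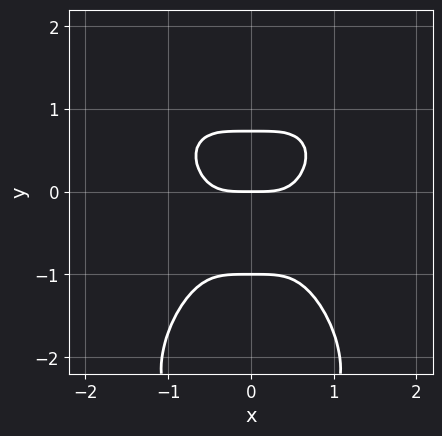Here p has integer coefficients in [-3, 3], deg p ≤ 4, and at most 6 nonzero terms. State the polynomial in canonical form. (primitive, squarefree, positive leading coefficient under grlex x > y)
1. Degree: the shape is more complex than any degree-3 curve, so deg p = 4.
2. Symmetries: mirror symmetry x ↦ −x ⇒ only even powers of x.
3. Checking where it meets the axes: one x-axis crossing is at x = 0; the y-axis gridline crossings are at y ∈ {-1, 0}.
4. Assembling these constraints gives the stated polynomial.

3*x^4 + y^4 + 3*y^3 - 2*y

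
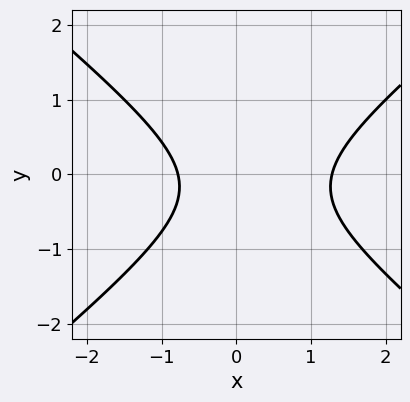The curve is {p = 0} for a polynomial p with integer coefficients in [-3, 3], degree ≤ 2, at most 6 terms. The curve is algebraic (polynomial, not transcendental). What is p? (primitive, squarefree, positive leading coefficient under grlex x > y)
deg p = 2. A generic line meets the curve in up to 2 points.
Observable constraints: no y-intercept at any integer in the box.
These observations pin down the coefficients.

2*x^2 - 3*y^2 - x - y - 2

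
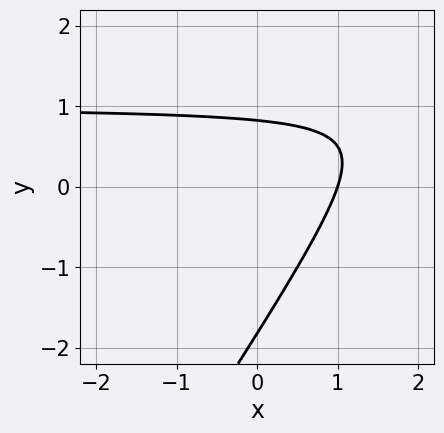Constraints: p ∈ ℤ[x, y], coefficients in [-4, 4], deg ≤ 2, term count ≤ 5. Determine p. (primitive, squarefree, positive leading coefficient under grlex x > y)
3*x*y - 2*y^2 - 3*x - 2*y + 3

First, the degree is 2 — no degree-1 curve has this shape.
Then, checking where it meets the axes: it crosses the x-axis at the gridline x = 1.
Finally, solving for integer coefficients yields p as stated.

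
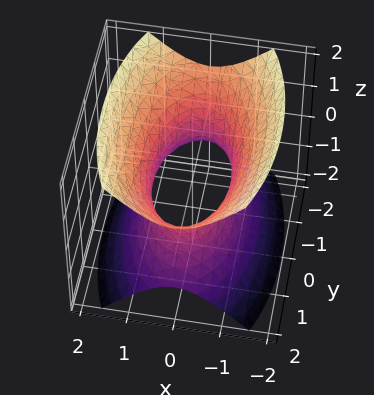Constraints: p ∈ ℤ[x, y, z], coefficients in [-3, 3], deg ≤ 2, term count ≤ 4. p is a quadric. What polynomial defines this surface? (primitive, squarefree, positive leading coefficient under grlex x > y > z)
3*x^2 + y^2 - 2*z^2 - 2

First, the degree is 2 — one connected sheet with a waist; a quadric.
Then, symmetries: mirror symmetry x ↦ −x ⇒ only even powers of x; the z ↦ −z reflection is a symmetry, so z appears only in even powers; mirror symmetry y ↦ −y ⇒ only even powers of y.
Then, against the integer gridlines: it misses every integer gridline on the z-axis.
Finally, assembling these constraints gives the stated polynomial.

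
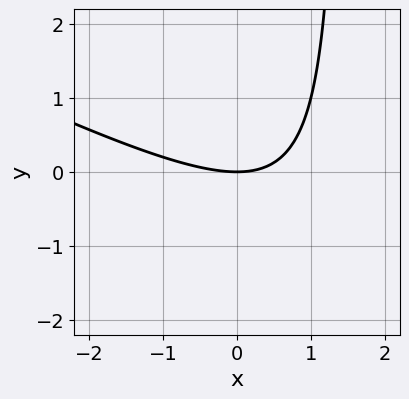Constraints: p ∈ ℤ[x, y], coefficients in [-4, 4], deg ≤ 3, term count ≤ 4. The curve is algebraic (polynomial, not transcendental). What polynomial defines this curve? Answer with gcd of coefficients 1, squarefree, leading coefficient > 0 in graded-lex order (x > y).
x^2 + 2*x*y - 3*y

1. deg p = 2. No degree-1 curve has this shape.
2. Observable constraints: it meets the x-axis at x = 0 (among the integer gridlines); it meets the y-axis at y = 0 (among the integer gridlines).
3. Solving for integer coefficients yields p as stated.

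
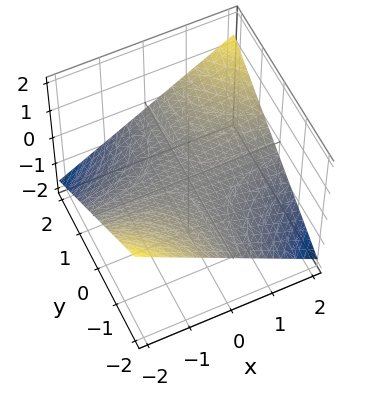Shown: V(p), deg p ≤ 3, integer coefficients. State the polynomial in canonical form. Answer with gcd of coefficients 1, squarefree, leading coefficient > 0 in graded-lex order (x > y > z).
First, deg p = 2. A saddle surface; a quadric.
Next, observable constraints: it meets the z-axis at z = 0 (among the integer gridlines); the visible x-axis segment lies entirely on the surface.
Finally, fitting integer coefficients to these (and the overall shape) gives p. Check: (0, 2, 0) on the y-axis lies on the surface, and p(0, 2, 0) = 0. ✓

x*y - 3*z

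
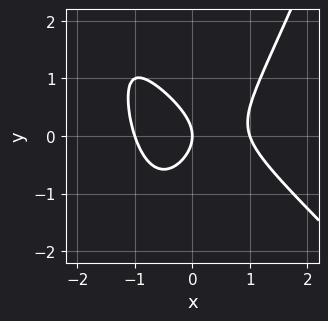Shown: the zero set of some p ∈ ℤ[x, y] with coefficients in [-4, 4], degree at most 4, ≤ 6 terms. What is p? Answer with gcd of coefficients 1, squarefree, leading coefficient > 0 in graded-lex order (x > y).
1. deg p = 3. The shape is more complex than any degree-2 curve.
2. From the axis intercepts and sections: it meets the y-axis at y = 0 (among the integer gridlines); the x-axis gridline crossings are at x ∈ {-1, 0, 1}.
3. Together with the visible shape, these determine p as stated.

3*x^3 + 2*x^2*y - x*y^2 - 3*y^2 - 3*x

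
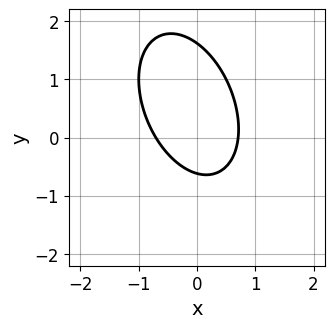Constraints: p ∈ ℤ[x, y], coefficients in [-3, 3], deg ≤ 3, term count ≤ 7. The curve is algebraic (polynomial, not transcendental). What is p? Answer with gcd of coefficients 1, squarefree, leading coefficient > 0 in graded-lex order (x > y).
2*x^2 + x*y + y^2 - y - 1

deg p = 2. No degree-1 curve has this shape.
Solving for integer coefficients yields p as stated.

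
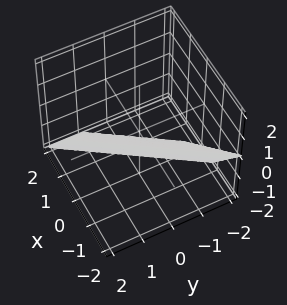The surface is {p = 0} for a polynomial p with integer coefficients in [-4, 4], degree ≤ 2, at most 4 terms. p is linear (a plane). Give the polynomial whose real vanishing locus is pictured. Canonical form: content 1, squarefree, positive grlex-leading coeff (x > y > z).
3*x - 2*y + 2*z + 2

1. deg p = 1. The surface is flat (a plane).
2. Reading off the gridlines: it crosses the y-axis at the gridline y = 1; one z-axis crossing is at z = -1.
3. Matching integer coefficients to the picture gives p.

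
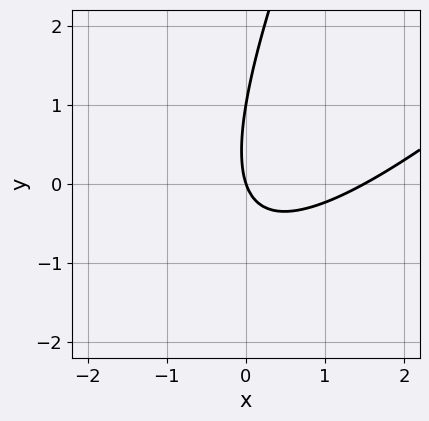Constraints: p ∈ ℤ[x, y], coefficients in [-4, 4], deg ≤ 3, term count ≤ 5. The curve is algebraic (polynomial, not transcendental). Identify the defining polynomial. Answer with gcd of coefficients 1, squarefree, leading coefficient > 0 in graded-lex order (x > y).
2*x^2 - 3*x*y + y^2 - 3*x - y

Degree: a generic line meets the curve in up to 2 points, so deg p = 2.
From the axis intercepts and sections: it meets the x-axis at x = 0 (among the integer gridlines); the y-axis gridline crossings are at y ∈ {0, 1}.
Fitting integer coefficients to these (and the overall shape) gives p.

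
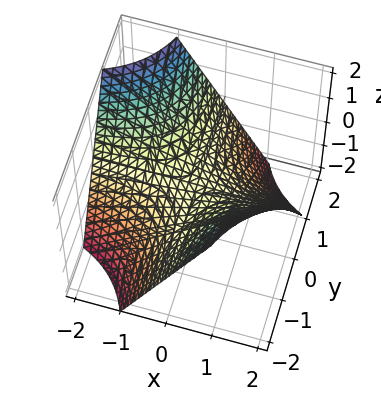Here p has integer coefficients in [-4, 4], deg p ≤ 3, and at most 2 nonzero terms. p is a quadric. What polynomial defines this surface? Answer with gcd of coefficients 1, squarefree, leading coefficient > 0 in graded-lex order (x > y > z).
x*y + z

(a) deg p = 2.
(b) From the axis intercepts and sections: every point of the y-axis in the box is on the surface; the visible x-axis segment lies entirely on the surface.
(c) Matching integer coefficients to the picture gives p.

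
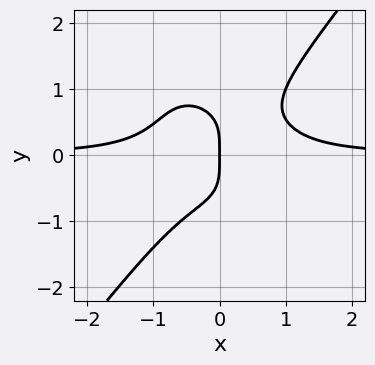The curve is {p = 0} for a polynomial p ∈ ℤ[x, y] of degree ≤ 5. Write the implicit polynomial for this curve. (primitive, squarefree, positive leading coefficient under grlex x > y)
2*x^3*y - y^4 - x

First, deg p = 4. No degree-3 curve has this shape.
Then, checking where it meets the axes: one x-axis crossing is at x = 0; one y-axis crossing is at y = 0.
Finally, solving for integer coefficients yields p as stated.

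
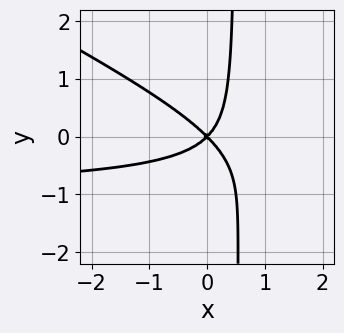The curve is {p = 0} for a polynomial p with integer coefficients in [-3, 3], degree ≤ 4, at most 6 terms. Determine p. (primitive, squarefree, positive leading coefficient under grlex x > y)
1. Degree: the shape is more complex than any degree-2 curve, so deg p = 3.
2. Checking where it meets the axes: one y-axis crossing is at y = 0; it crosses the x-axis at the gridline x = 0.
3. Solving for integer coefficients yields p as stated.

x^2*y + 2*x*y^2 + x^2 - y^2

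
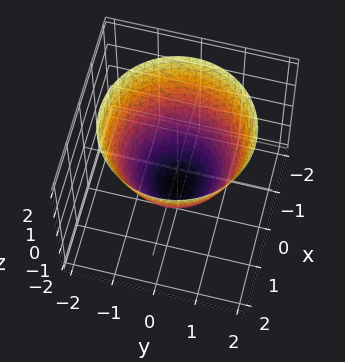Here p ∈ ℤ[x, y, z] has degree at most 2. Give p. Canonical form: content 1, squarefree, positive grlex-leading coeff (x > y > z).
x^2 + y^2 - z - 1

deg p = 2. The shape is more complex than any degree-1 surface.
By symmetry, the z-axis is an axis of rotation, so x and y enter only as x² + y².
Against the integer gridlines: the y-axis gridline crossings are at y ∈ {-1, 1}; among the integer gridlines, it crosses the x-axis at x ∈ {-1, 1}; one z-axis crossing is at z = -1; a circular section at z = 0 has radius exactly 1.
Assembling these constraints gives the stated polynomial.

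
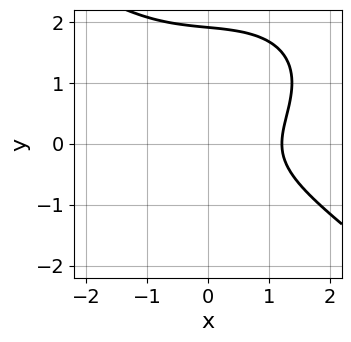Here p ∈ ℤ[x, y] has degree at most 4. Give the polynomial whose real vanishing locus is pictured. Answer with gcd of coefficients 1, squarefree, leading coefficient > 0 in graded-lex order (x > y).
(a) The degree is 3 — no degree-2 curve has this shape.
(b) Matching integer coefficients to the picture gives p.

x^3 + 2*y^3 - 3*y^2 + x - 3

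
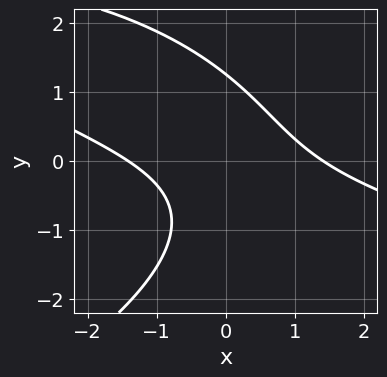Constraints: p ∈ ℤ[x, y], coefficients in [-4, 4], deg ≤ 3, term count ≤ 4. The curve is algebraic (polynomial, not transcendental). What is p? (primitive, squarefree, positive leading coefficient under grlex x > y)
deg p = 3. No degree-2 curve has this shape.
Solving for integer coefficients yields p as stated.

y^3 + x^2 + 3*x*y - 2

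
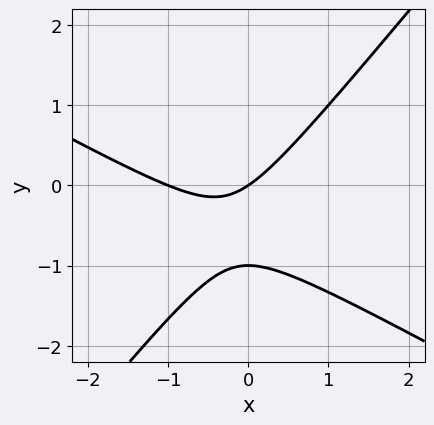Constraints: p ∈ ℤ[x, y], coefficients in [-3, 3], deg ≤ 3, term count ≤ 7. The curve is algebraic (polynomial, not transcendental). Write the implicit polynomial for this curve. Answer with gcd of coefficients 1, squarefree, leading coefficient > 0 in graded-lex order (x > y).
2*x^2 + 2*x*y - 3*y^2 + 2*x - 3*y

The degree is 2 — the shape is more complex than any degree-1 curve.
Against the integer gridlines: among the integer gridlines, it crosses the x-axis at x ∈ {-1, 0}; among the integer gridlines, it crosses the y-axis at y ∈ {-1, 0}.
Solving for integer coefficients yields p as stated.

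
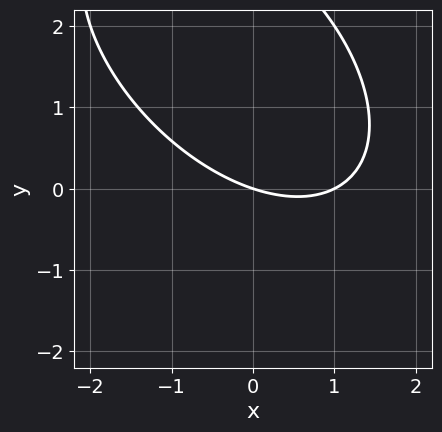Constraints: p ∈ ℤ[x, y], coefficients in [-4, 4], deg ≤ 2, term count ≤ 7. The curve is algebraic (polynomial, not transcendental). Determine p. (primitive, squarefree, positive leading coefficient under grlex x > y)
The degree is 2 — a generic line meets the curve in up to 2 points.
Reading off the gridlines: the x-axis gridline crossings are at x ∈ {0, 1}; one y-axis crossing is at y = 0.
These observations pin down the coefficients.

x^2 + x*y + y^2 - x - 3*y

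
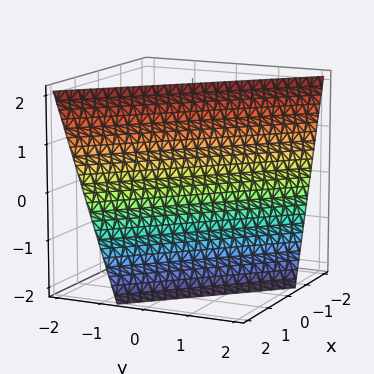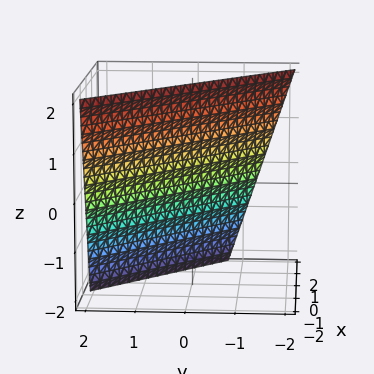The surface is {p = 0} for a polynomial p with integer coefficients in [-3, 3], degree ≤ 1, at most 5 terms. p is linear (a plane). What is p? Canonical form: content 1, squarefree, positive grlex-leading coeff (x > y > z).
(a) deg p = 1. The surface is flat (a plane).
(b) Against the integer gridlines: it meets the z-axis at z = 2 (among the integer gridlines).
(c) Fitting integer coefficients to these (and the overall shape) gives p.

3*x + 3*y + z - 2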